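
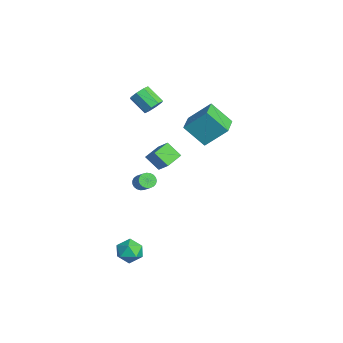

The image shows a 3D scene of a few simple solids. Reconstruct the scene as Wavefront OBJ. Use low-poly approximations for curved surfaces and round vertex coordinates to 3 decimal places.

v -2.675 -0.849 3.539
v -2.154 -1.127 3.855
v -2.984 -1.769 4.658
v -3.505 -1.491 4.341
v -2.296 -0.681 4.065
v -3.126 -1.323 4.867
v -2.66 -0.334 3.967
v -3.489 -0.975 4.769
v -3.033 -0.288 3.618
v -3.862 -0.93 4.42
v -3.196 -0.571 3.222
v -4.026 -1.213 4.025
v -3.054 -1.017 3.013
v -3.884 -1.659 3.815
v -2.691 -1.365 3.111
v -3.52 -2.006 3.913
v -2.318 -1.41 3.46
v -3.147 -2.052 4.262
v 2.966 -3.167 -3.707
v 3.734 -3.15 -4.075
v 3.206 -4.45 -3.265
v 3.974 -4.433 -3.633
v 3.817 -3.946 -2.953
v 3.669 -3.153 -3.226
v 3.271 -4.447 -4.114
v 3.123 -3.654 -4.387
v 3.922 -3.941 -4.327
v 4.26 -3.631 -3.609
v 2.68 -3.969 -3.731
v 3.018 -3.659 -3.013
v 2.179 -2.807 0.812
v 2.423 -2.536 0.456
v 3.186 -2.362 1.111
v 2.941 -2.633 1.468
v 2.307 -2.387 0.553
v 3.069 -2.214 1.208
v 2.168 -2.311 0.694
v 2.93 -2.137 1.349
v 2.031 -2.32 0.856
v 2.794 -2.147 1.511
v 1.92 -2.414 1.01
v 2.682 -2.241 1.665
v 1.853 -2.576 1.13
v 2.616 -2.402 1.785
v 1.843 -2.777 1.195
v 2.605 -2.604 1.85
v 1.891 -2.984 1.194
v 2.653 -2.811 1.849
v 1.988 -3.16 1.127
v 2.751 -2.987 1.782
v 2.119 -3.275 1.006
v 2.881 -3.101 1.661
v 2.26 -3.309 0.851
v 3.022 -3.135 1.506
v 2.387 -3.256 0.689
v 3.149 -3.083 1.345
v 2.478 -3.125 0.549
v 3.24 -2.952 1.204
v 2.517 -2.94 0.454
v 3.279 -2.766 1.11
v 2.498 -2.731 0.422
v 3.26 -2.558 1.077
v -4.143 1.539 1.341
v -3.722 2.784 2.615
v -3.477 2.605 0.08
v -3.057 3.849 1.354
v -2.723 0.871 1.526
v -2.303 2.115 2.8
v -2.058 1.936 0.265
v -1.637 3.181 1.539
v -2.863 -1.327 -0.657
v -1.997 -1 0.183
v -3.498 -0.401 -0.363
v -2.632 -0.075 0.478
v -2.308 -0.685 -1.478
v -1.442 -0.359 -0.637
v -2.943 0.24 -1.183
v -2.077 0.567 -0.343
f 2 1 5
f 2 5 3
f 3 5 6
f 3 6 4
f 5 1 7
f 5 7 6
f 6 7 8
f 6 8 4
f 7 1 9
f 7 9 8
f 8 9 10
f 8 10 4
f 9 1 11
f 9 11 10
f 10 11 12
f 10 12 4
f 11 1 13
f 11 13 12
f 12 13 14
f 12 14 4
f 13 1 15
f 13 15 14
f 14 15 16
f 14 16 4
f 15 1 17
f 15 17 16
f 16 17 18
f 16 18 4
f 17 1 2
f 17 2 18
f 18 2 3
f 18 3 4
f 19 30 24
f 19 24 20
f 19 20 26
f 19 26 29
f 19 29 30
f 20 24 28
f 24 30 23
f 30 29 21
f 29 26 25
f 26 20 27
f 22 28 23
f 22 23 21
f 22 21 25
f 22 25 27
f 22 27 28
f 23 28 24
f 21 23 30
f 25 21 29
f 27 25 26
f 28 27 20
f 32 31 35
f 32 35 33
f 33 35 36
f 33 36 34
f 35 31 37
f 35 37 36
f 36 37 38
f 36 38 34
f 37 31 39
f 37 39 38
f 38 39 40
f 38 40 34
f 39 31 41
f 39 41 40
f 40 41 42
f 40 42 34
f 41 31 43
f 41 43 42
f 42 43 44
f 42 44 34
f 43 31 45
f 43 45 44
f 44 45 46
f 44 46 34
f 45 31 47
f 45 47 46
f 46 47 48
f 46 48 34
f 47 31 49
f 47 49 48
f 48 49 50
f 48 50 34
f 49 31 51
f 49 51 50
f 50 51 52
f 50 52 34
f 51 31 53
f 51 53 52
f 52 53 54
f 52 54 34
f 53 31 55
f 53 55 54
f 54 55 56
f 54 56 34
f 55 31 57
f 55 57 56
f 56 57 58
f 56 58 34
f 57 31 59
f 57 59 58
f 58 59 60
f 58 60 34
f 59 31 61
f 59 61 60
f 60 61 62
f 60 62 34
f 61 31 32
f 61 32 62
f 62 32 33
f 62 33 34
f 64 66 63
f 67 64 63
f 63 66 65
f 65 67 63
f 64 70 66
f 68 64 67
f 68 70 64
f 66 70 65
f 69 67 65
f 65 70 69
f 69 68 67
f 70 68 69
f 72 74 71
f 75 72 71
f 71 74 73
f 73 75 71
f 72 78 74
f 76 72 75
f 76 78 72
f 74 78 73
f 77 75 73
f 73 78 77
f 77 76 75
f 78 76 77



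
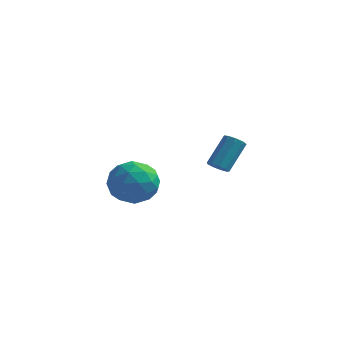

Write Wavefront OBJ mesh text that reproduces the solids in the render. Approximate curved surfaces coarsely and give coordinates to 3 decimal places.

v 1.628 -2.596 2.335
v 2.376 -2.909 3.288
v 0.984 -4.511 2.212
v 1.732 -4.824 3.165
v 0.737 -4.094 3.366
v 1.135 -2.91 3.442
v 2.225 -4.51 2.058
v 2.623 -3.326 2.134
v 2.746 -4.092 3.116
v 1.826 -3.835 3.924
v 1.534 -3.585 1.576
v 0.614 -3.328 2.384
v 2.059 -2.584 2.822
v 1.301 -4.836 2.678
v 0.716 -4.406 2.796
v 1.156 -4.59 3.356
v 1.329 -2.585 2.913
v 1.769 -2.769 3.473
v 0.805 -3.465 3.518
v 1.591 -4.651 2.027
v 2.031 -4.835 2.587
v 2.204 -2.83 2.144
v 2.644 -3.014 2.704
v 2.555 -3.955 1.982
v 2.716 -3.464 3.281
v 2.337 -4.589 3.209
v 2.627 -4.405 2.559
v 2.861 -3.709 2.604
v 2.175 -3.312 3.756
v 1.796 -4.438 3.684
v 1.211 -4.009 3.802
v 1.445 -3.313 3.847
v 2.392 -4.008 3.656
v 1.564 -2.982 1.816
v 1.185 -4.108 1.744
v 1.915 -4.107 1.653
v 2.149 -3.411 1.698
v 1.023 -2.831 2.291
v 0.644 -3.956 2.219
v 0.499 -3.711 2.896
v 0.733 -3.015 2.941
v 0.968 -3.412 1.844
v 3.748 1.074 2.029
v 4.261 0.814 2.105
v 4.645 1.966 3.448
v 4.132 2.226 3.371
v 4.296 1.11 1.842
v 4.68 2.261 3.185
v 4.075 1.388 1.666
v 4.459 2.539 3.009
v 3.701 1.52 1.66
v 4.084 2.671 3.003
v 3.349 1.443 1.826
v 3.732 2.594 3.169
v 3.184 1.194 2.087
v 3.567 2.345 3.43
v 3.283 0.889 2.321
v 3.666 2.04 3.664
v 3.6 0.67 2.417
v 3.983 1.822 3.76
v 3.986 0.641 2.332
v 4.369 1.792 3.675
f 1 38 17
f 38 12 41
f 17 41 6
f 38 41 17
f 1 17 13
f 17 6 18
f 13 18 2
f 17 18 13
f 1 13 22
f 13 2 23
f 22 23 8
f 13 23 22
f 1 22 34
f 22 8 37
f 34 37 11
f 22 37 34
f 1 34 38
f 34 11 42
f 38 42 12
f 34 42 38
f 2 18 29
f 18 6 32
f 29 32 10
f 18 32 29
f 6 41 19
f 41 12 40
f 19 40 5
f 41 40 19
f 12 42 39
f 42 11 35
f 39 35 3
f 42 35 39
f 11 37 36
f 37 8 24
f 36 24 7
f 37 24 36
f 8 23 28
f 23 2 25
f 28 25 9
f 23 25 28
f 4 30 16
f 30 10 31
f 16 31 5
f 30 31 16
f 4 16 14
f 16 5 15
f 14 15 3
f 16 15 14
f 4 14 21
f 14 3 20
f 21 20 7
f 14 20 21
f 4 21 26
f 21 7 27
f 26 27 9
f 21 27 26
f 4 26 30
f 26 9 33
f 30 33 10
f 26 33 30
f 5 31 19
f 31 10 32
f 19 32 6
f 31 32 19
f 3 15 39
f 15 5 40
f 39 40 12
f 15 40 39
f 7 20 36
f 20 3 35
f 36 35 11
f 20 35 36
f 9 27 28
f 27 7 24
f 28 24 8
f 27 24 28
f 10 33 29
f 33 9 25
f 29 25 2
f 33 25 29
f 44 43 47
f 44 47 45
f 45 47 48
f 45 48 46
f 47 43 49
f 47 49 48
f 48 49 50
f 48 50 46
f 49 43 51
f 49 51 50
f 50 51 52
f 50 52 46
f 51 43 53
f 51 53 52
f 52 53 54
f 52 54 46
f 53 43 55
f 53 55 54
f 54 55 56
f 54 56 46
f 55 43 57
f 55 57 56
f 56 57 58
f 56 58 46
f 57 43 59
f 57 59 58
f 58 59 60
f 58 60 46
f 59 43 61
f 59 61 60
f 60 61 62
f 60 62 46
f 61 43 44
f 61 44 62
f 62 44 45
f 62 45 46



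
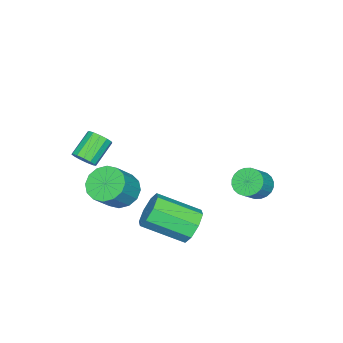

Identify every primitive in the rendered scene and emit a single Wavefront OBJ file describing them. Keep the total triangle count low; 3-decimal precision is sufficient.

v 0.731 2.007 -1.341
v 1.179 2.504 -0.754
v 1.897 0.771 0.167
v 1.449 0.273 -0.419
v 0.549 2.356 -0.542
v 1.267 0.622 0.379
v 0.026 2.003 -0.798
v 0.744 0.27 0.123
v -0.085 1.652 -1.371
v 0.633 -0.081 -0.45
v 0.283 1.509 -1.927
v 1.001 -0.224 -1.006
v 0.913 1.658 -2.139
v 1.631 -0.076 -1.218
v 1.436 2.01 -1.883
v 2.154 0.277 -0.962
v 1.547 2.361 -1.31
v 2.265 0.628 -0.389
v 0.281 -1.743 -0.831
v 0.944 -1.927 -1.456
v 1.983 -2.06 -0.314
v 1.319 -1.877 0.311
v 0.95 -1.448 -1.406
v 1.989 -1.582 -0.263
v 0.776 -1.049 -1.201
v 1.815 -1.182 -0.058
v 0.47 -0.835 -0.897
v 1.509 -0.969 0.245
v 0.112 -0.865 -0.576
v 1.151 -0.998 0.567
v -0.2 -1.13 -0.323
v 0.839 -1.264 0.82
v -0.383 -1.56 -0.206
v 0.656 -1.693 0.936
v -0.389 -2.038 -0.257
v 0.65 -2.172 0.886
v -0.215 -2.438 -0.462
v 0.824 -2.571 0.681
v 0.091 -2.651 -0.765
v 1.13 -2.785 0.377
v 0.449 -2.622 -1.087
v 1.488 -2.755 0.056
v 0.761 -2.356 -1.34
v 1.8 -2.49 -0.197
v 1.995 -2.468 2.094
v 2.331 -2.568 2.569
v 1.261 -2.412 3.36
v 0.925 -2.312 2.886
v 2.34 -2.24 2.515
v 1.27 -2.084 3.307
v 2.239 -1.984 2.328
v 1.169 -1.828 3.12
v 2.06 -1.882 2.067
v 0.99 -1.726 2.858
v 1.861 -1.966 1.814
v 0.791 -1.81 2.606
v 1.705 -2.21 1.651
v 0.635 -2.053 2.442
v 1.64 -2.535 1.628
v 0.57 -2.379 2.419
v 1.688 -2.839 1.753
v 0.618 -2.683 2.544
v 1.834 -3.025 1.987
v 0.764 -2.869 2.778
v 2.031 -3.035 2.254
v 0.961 -2.879 3.046
v 2.216 -2.864 2.471
v 1.146 -2.708 3.263
v -4.267 2.509 -2.043
v -3.784 2.321 -2.584
v -2.889 2.243 -1.759
v -3.373 2.431 -1.217
v -3.759 2.612 -2.584
v -2.864 2.535 -1.759
v -3.811 2.888 -2.502
v -2.916 2.81 -1.676
v -3.933 3.106 -2.349
v -3.038 3.028 -1.523
v -4.106 3.233 -2.15
v -3.211 3.156 -1.324
v -4.303 3.25 -1.935
v -3.408 3.172 -1.109
v -4.495 3.154 -1.736
v -3.6 3.076 -0.91
v -4.652 2.96 -1.583
v -3.757 2.882 -0.758
v -4.751 2.697 -1.501
v -3.856 2.619 -0.676
v -4.776 2.405 -1.501
v -3.881 2.328 -0.676
v -4.724 2.13 -1.584
v -3.829 2.052 -0.758
v -4.602 1.912 -1.737
v -3.707 1.834 -0.911
v -4.429 1.784 -1.936
v -3.534 1.707 -1.11
v -4.232 1.768 -2.151
v -3.337 1.69 -1.325
v -4.04 1.864 -2.35
v -3.145 1.786 -1.524
v -3.883 2.058 -2.502
v -2.988 1.98 -1.677
f 2 1 5
f 2 5 3
f 3 5 6
f 3 6 4
f 5 1 7
f 5 7 6
f 6 7 8
f 6 8 4
f 7 1 9
f 7 9 8
f 8 9 10
f 8 10 4
f 9 1 11
f 9 11 10
f 10 11 12
f 10 12 4
f 11 1 13
f 11 13 12
f 12 13 14
f 12 14 4
f 13 1 15
f 13 15 14
f 14 15 16
f 14 16 4
f 15 1 17
f 15 17 16
f 16 17 18
f 16 18 4
f 17 1 2
f 17 2 18
f 18 2 3
f 18 3 4
f 20 19 23
f 20 23 21
f 21 23 24
f 21 24 22
f 23 19 25
f 23 25 24
f 24 25 26
f 24 26 22
f 25 19 27
f 25 27 26
f 26 27 28
f 26 28 22
f 27 19 29
f 27 29 28
f 28 29 30
f 28 30 22
f 29 19 31
f 29 31 30
f 30 31 32
f 30 32 22
f 31 19 33
f 31 33 32
f 32 33 34
f 32 34 22
f 33 19 35
f 33 35 34
f 34 35 36
f 34 36 22
f 35 19 37
f 35 37 36
f 36 37 38
f 36 38 22
f 37 19 39
f 37 39 38
f 38 39 40
f 38 40 22
f 39 19 41
f 39 41 40
f 40 41 42
f 40 42 22
f 41 19 43
f 41 43 42
f 42 43 44
f 42 44 22
f 43 19 20
f 43 20 44
f 44 20 21
f 44 21 22
f 46 45 49
f 46 49 47
f 47 49 50
f 47 50 48
f 49 45 51
f 49 51 50
f 50 51 52
f 50 52 48
f 51 45 53
f 51 53 52
f 52 53 54
f 52 54 48
f 53 45 55
f 53 55 54
f 54 55 56
f 54 56 48
f 55 45 57
f 55 57 56
f 56 57 58
f 56 58 48
f 57 45 59
f 57 59 58
f 58 59 60
f 58 60 48
f 59 45 61
f 59 61 60
f 60 61 62
f 60 62 48
f 61 45 63
f 61 63 62
f 62 63 64
f 62 64 48
f 63 45 65
f 63 65 64
f 64 65 66
f 64 66 48
f 65 45 67
f 65 67 66
f 66 67 68
f 66 68 48
f 67 45 46
f 67 46 68
f 68 46 47
f 68 47 48
f 70 69 73
f 70 73 71
f 71 73 74
f 71 74 72
f 73 69 75
f 73 75 74
f 74 75 76
f 74 76 72
f 75 69 77
f 75 77 76
f 76 77 78
f 76 78 72
f 77 69 79
f 77 79 78
f 78 79 80
f 78 80 72
f 79 69 81
f 79 81 80
f 80 81 82
f 80 82 72
f 81 69 83
f 81 83 82
f 82 83 84
f 82 84 72
f 83 69 85
f 83 85 84
f 84 85 86
f 84 86 72
f 85 69 87
f 85 87 86
f 86 87 88
f 86 88 72
f 87 69 89
f 87 89 88
f 88 89 90
f 88 90 72
f 89 69 91
f 89 91 90
f 90 91 92
f 90 92 72
f 91 69 93
f 91 93 92
f 92 93 94
f 92 94 72
f 93 69 95
f 93 95 94
f 94 95 96
f 94 96 72
f 95 69 97
f 95 97 96
f 96 97 98
f 96 98 72
f 97 69 99
f 97 99 98
f 98 99 100
f 98 100 72
f 99 69 101
f 99 101 100
f 100 101 102
f 100 102 72
f 101 69 70
f 101 70 102
f 102 70 71
f 102 71 72



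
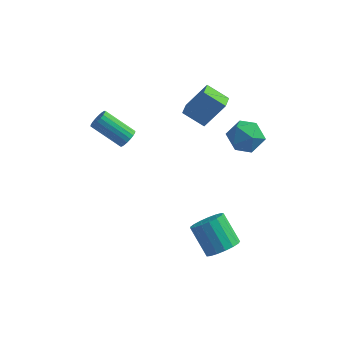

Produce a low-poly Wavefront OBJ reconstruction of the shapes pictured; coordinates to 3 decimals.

v -2.164 -1.79 2.408
v -1.826 -1.908 2.914
v -3.519 -1.667 4.099
v -3.856 -1.55 3.592
v -1.805 -1.634 2.889
v -3.498 -1.393 4.073
v -1.855 -1.391 2.768
v -3.548 -1.15 3.952
v -1.966 -1.227 2.576
v -3.659 -0.987 3.76
v -2.116 -1.175 2.35
v -3.809 -0.934 3.535
v -2.276 -1.244 2.136
v -3.969 -1.004 3.321
v -2.413 -1.422 1.976
v -4.106 -1.182 3.161
v -2.501 -1.673 1.901
v -4.194 -1.432 3.086
v -2.522 -1.947 1.927
v -4.215 -1.706 3.111
v -2.472 -2.19 2.048
v -4.165 -1.949 3.232
v -2.361 -2.353 2.24
v -4.054 -2.113 3.424
v -2.211 -2.406 2.465
v -3.904 -2.165 3.65
v -2.051 -2.336 2.679
v -3.744 -2.096 3.864
v -1.914 -2.158 2.839
v -3.607 -1.918 4.024
v 1.359 1.186 1.366
v 0.096 1.347 2.141
v 1.35 2.123 1.157
v 0.087 2.284 1.932
v 2.453 1.576 3.068
v 1.19 1.737 3.843
v 2.444 2.513 2.859
v 1.181 2.674 3.634
v 3.583 -4.085 -3.849
v 4.399 -3.6 -3.503
v 3.293 -2.69 -2.166
v 2.477 -3.175 -2.511
v 4.227 -3.306 -3.846
v 3.12 -2.396 -2.509
v 3.907 -3.191 -4.19
v 2.8 -2.281 -2.852
v 3.512 -3.28 -4.455
v 2.406 -2.37 -3.117
v 3.135 -3.554 -4.581
v 2.028 -2.644 -3.244
v 2.859 -3.949 -4.54
v 1.753 -3.039 -3.202
v 2.75 -4.376 -4.34
v 1.644 -3.466 -3.003
v 2.832 -4.736 -4.028
v 1.725 -3.826 -2.69
v 3.086 -4.946 -3.675
v 1.979 -4.036 -2.337
v 3.453 -4.96 -3.361
v 2.347 -4.05 -2.024
v 3.851 -4.773 -3.159
v 2.744 -3.863 -1.822
v 4.187 -4.428 -3.116
v 3.081 -3.518 -1.778
v 4.385 -4.005 -3.24
v 3.278 -3.095 -1.902
v 3.253 1.56 1.943
v 4.243 1.138 2.366
v 3.277 0.262 0.594
v 4.267 -0.16 1.017
v 3.284 -0.283 1.614
v 3.269 0.519 2.448
v 4.251 0.881 0.512
v 4.236 1.683 1.346
v 4.86 0.718 1.482
v 4.262 -0.001 2.163
v 3.258 1.401 0.797
v 2.66 0.682 1.478
f 2 1 5
f 2 5 3
f 3 5 6
f 3 6 4
f 5 1 7
f 5 7 6
f 6 7 8
f 6 8 4
f 7 1 9
f 7 9 8
f 8 9 10
f 8 10 4
f 9 1 11
f 9 11 10
f 10 11 12
f 10 12 4
f 11 1 13
f 11 13 12
f 12 13 14
f 12 14 4
f 13 1 15
f 13 15 14
f 14 15 16
f 14 16 4
f 15 1 17
f 15 17 16
f 16 17 18
f 16 18 4
f 17 1 19
f 17 19 18
f 18 19 20
f 18 20 4
f 19 1 21
f 19 21 20
f 20 21 22
f 20 22 4
f 21 1 23
f 21 23 22
f 22 23 24
f 22 24 4
f 23 1 25
f 23 25 24
f 24 25 26
f 24 26 4
f 25 1 27
f 25 27 26
f 26 27 28
f 26 28 4
f 27 1 29
f 27 29 28
f 28 29 30
f 28 30 4
f 29 1 2
f 29 2 30
f 30 2 3
f 30 3 4
f 32 34 31
f 35 32 31
f 31 34 33
f 33 35 31
f 32 38 34
f 36 32 35
f 36 38 32
f 34 38 33
f 37 35 33
f 33 38 37
f 37 36 35
f 38 36 37
f 40 39 43
f 40 43 41
f 41 43 44
f 41 44 42
f 43 39 45
f 43 45 44
f 44 45 46
f 44 46 42
f 45 39 47
f 45 47 46
f 46 47 48
f 46 48 42
f 47 39 49
f 47 49 48
f 48 49 50
f 48 50 42
f 49 39 51
f 49 51 50
f 50 51 52
f 50 52 42
f 51 39 53
f 51 53 52
f 52 53 54
f 52 54 42
f 53 39 55
f 53 55 54
f 54 55 56
f 54 56 42
f 55 39 57
f 55 57 56
f 56 57 58
f 56 58 42
f 57 39 59
f 57 59 58
f 58 59 60
f 58 60 42
f 59 39 61
f 59 61 60
f 60 61 62
f 60 62 42
f 61 39 63
f 61 63 62
f 62 63 64
f 62 64 42
f 63 39 65
f 63 65 64
f 64 65 66
f 64 66 42
f 65 39 40
f 65 40 66
f 66 40 41
f 66 41 42
f 67 78 72
f 67 72 68
f 67 68 74
f 67 74 77
f 67 77 78
f 68 72 76
f 72 78 71
f 78 77 69
f 77 74 73
f 74 68 75
f 70 76 71
f 70 71 69
f 70 69 73
f 70 73 75
f 70 75 76
f 71 76 72
f 69 71 78
f 73 69 77
f 75 73 74
f 76 75 68



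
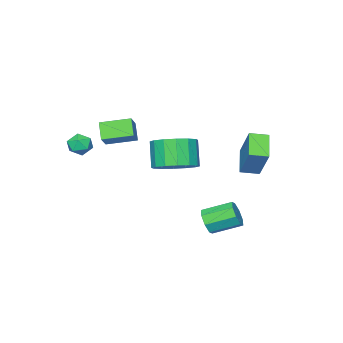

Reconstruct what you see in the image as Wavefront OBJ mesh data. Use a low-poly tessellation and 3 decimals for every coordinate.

v 1.808 -1.961 2.508
v 1.413 -2.503 3.25
v 0.876 -0.9 2.788
v 0.48 -1.442 3.529
v 2.46 -1.558 3.151
v 2.064 -2.1 3.892
v 1.527 -0.497 3.43
v 1.132 -1.039 4.172
v -1.65 0.903 -2.636
v -1.227 0.97 -2.057
v -2.147 2.005 -1.505
v -2.57 1.937 -2.084
v -1.085 1.314 -2.463
v -2.004 2.348 -1.912
v -1.273 1.417 -2.971
v -2.193 2.451 -2.419
v -1.683 1.219 -3.282
v -2.602 2.253 -2.731
v -2.073 0.835 -3.215
v -2.993 1.87 -2.663
v -2.216 0.492 -2.808
v -3.135 1.526 -2.257
v -2.027 0.389 -2.301
v -2.947 1.423 -1.749
v -1.618 0.587 -1.989
v -2.537 1.621 -1.438
v 1.241 1.751 2.147
v 2.037 1.082 2.152
v 1.555 0.519 3.399
v 0.759 1.189 3.393
v 2.217 1.515 2.417
v 1.735 0.952 3.663
v 2.135 2.011 2.609
v 1.654 1.448 3.856
v 1.814 2.438 2.678
v 1.333 1.875 3.924
v 1.339 2.68 2.604
v 0.858 2.117 3.851
v 0.838 2.674 2.408
v 0.357 2.111 3.654
v 0.445 2.421 2.141
v -0.037 1.858 3.388
v 0.265 1.988 1.877
v -0.217 1.425 3.123
v 0.346 1.492 1.684
v -0.135 0.929 2.931
v 0.667 1.065 1.616
v 0.186 0.502 2.862
v 1.142 0.823 1.689
v 0.661 0.26 2.936
v 1.643 0.829 1.886
v 1.162 0.266 3.132
v 1.959 -2.973 1.937
v 2.189 -3.338 2.44
v 1.491 -3.842 1.52
v 1.721 -4.207 2.023
v 1.251 -3.754 2.132
v 1.54 -3.216 2.389
v 2.14 -3.964 1.571
v 2.429 -3.426 1.828
v 2.301 -3.95 2.213
v 1.752 -3.82 2.56
v 1.928 -3.36 1.4
v 1.379 -3.23 1.747
v -4.4 0.391 0.774
v -3.792 1.468 2.446
v -5.077 0.998 0.629
v -4.468 2.075 2.301
v -3.532 1.165 -0.041
v -2.923 2.242 1.631
v -4.208 1.772 -0.186
v -3.6 2.849 1.486
f 2 4 1
f 5 2 1
f 1 4 3
f 3 5 1
f 2 8 4
f 6 2 5
f 6 8 2
f 4 8 3
f 7 5 3
f 3 8 7
f 7 6 5
f 8 6 7
f 10 9 13
f 10 13 11
f 11 13 14
f 11 14 12
f 13 9 15
f 13 15 14
f 14 15 16
f 14 16 12
f 15 9 17
f 15 17 16
f 16 17 18
f 16 18 12
f 17 9 19
f 17 19 18
f 18 19 20
f 18 20 12
f 19 9 21
f 19 21 20
f 20 21 22
f 20 22 12
f 21 9 23
f 21 23 22
f 22 23 24
f 22 24 12
f 23 9 25
f 23 25 24
f 24 25 26
f 24 26 12
f 25 9 10
f 25 10 26
f 26 10 11
f 26 11 12
f 28 27 31
f 28 31 29
f 29 31 32
f 29 32 30
f 31 27 33
f 31 33 32
f 32 33 34
f 32 34 30
f 33 27 35
f 33 35 34
f 34 35 36
f 34 36 30
f 35 27 37
f 35 37 36
f 36 37 38
f 36 38 30
f 37 27 39
f 37 39 38
f 38 39 40
f 38 40 30
f 39 27 41
f 39 41 40
f 40 41 42
f 40 42 30
f 41 27 43
f 41 43 42
f 42 43 44
f 42 44 30
f 43 27 45
f 43 45 44
f 44 45 46
f 44 46 30
f 45 27 47
f 45 47 46
f 46 47 48
f 46 48 30
f 47 27 49
f 47 49 48
f 48 49 50
f 48 50 30
f 49 27 51
f 49 51 50
f 50 51 52
f 50 52 30
f 51 27 28
f 51 28 52
f 52 28 29
f 52 29 30
f 53 64 58
f 53 58 54
f 53 54 60
f 53 60 63
f 53 63 64
f 54 58 62
f 58 64 57
f 64 63 55
f 63 60 59
f 60 54 61
f 56 62 57
f 56 57 55
f 56 55 59
f 56 59 61
f 56 61 62
f 57 62 58
f 55 57 64
f 59 55 63
f 61 59 60
f 62 61 54
f 66 68 65
f 69 66 65
f 65 68 67
f 67 69 65
f 66 72 68
f 70 66 69
f 70 72 66
f 68 72 67
f 71 69 67
f 67 72 71
f 71 70 69
f 72 70 71



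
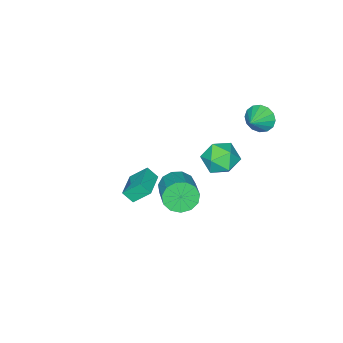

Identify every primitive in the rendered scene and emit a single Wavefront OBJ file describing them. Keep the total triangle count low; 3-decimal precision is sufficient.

v -2.359 1.786 2.732
v -1.977 1.622 2.049
v -1.321 2.054 3.248
v -2.069 2.025 2.025
v -2.24 2.364 2.192
v -2.442 2.548 2.503
v -2.622 2.528 2.875
v -2.731 2.309 3.209
v -2.741 1.95 3.415
v -2.649 1.547 3.438
v -2.479 1.208 3.272
v -2.277 1.024 2.961
v -2.097 1.044 2.589
v -1.987 1.263 2.255
v 2.547 0.94 0.392
v 3.136 0.831 -0.266
v 4.082 1.97 0.389
v 3.493 2.08 1.048
v 2.816 1.185 -0.42
v 3.762 2.325 0.235
v 2.41 1.461 -0.316
v 3.356 2.601 0.339
v 2.048 1.572 0.013
v 2.994 2.712 0.668
v 1.845 1.482 0.462
v 2.791 2.622 1.118
v 1.864 1.221 0.889
v 2.81 2.361 1.545
v 2.1 0.87 1.159
v 3.046 2.01 1.814
v 2.478 0.541 1.185
v 3.424 1.681 1.841
v 2.878 0.339 0.959
v 3.824 1.479 1.615
v 3.173 0.328 0.553
v 4.119 1.468 1.209
v 3.269 0.511 0.097
v 4.215 1.651 0.752
v -2.189 0.146 -0.159
v -1.399 0.799 0.078
v -1.341 -0.379 -1.538
v -0.551 0.274 -1.301
v -0.739 -0.565 -0.696
v -1.263 -0.241 0.156
v -1.477 0.661 -1.616
v -2.001 0.985 -0.764
v -0.959 1.117 -0.823
v -0.503 0.359 -0.254
v -2.237 0.061 -1.206
v -1.781 -0.697 -0.637
v -0.367 -3.053 -3.798
v -0.136 -3.57 -3.219
v 0.966 -2.278 -3.637
v 1.197 -2.795 -3.058
v 0.163 -3.785 -4.662
v 0.394 -4.302 -4.083
v 1.496 -3.01 -4.501
v 1.727 -3.527 -3.922
f 2 1 4
f 2 4 3
f 4 1 5
f 4 5 3
f 5 1 6
f 5 6 3
f 6 1 7
f 6 7 3
f 7 1 8
f 7 8 3
f 8 1 9
f 8 9 3
f 9 1 10
f 9 10 3
f 10 1 11
f 10 11 3
f 11 1 12
f 11 12 3
f 12 1 13
f 12 13 3
f 13 1 14
f 13 14 3
f 14 1 2
f 14 2 3
f 16 15 19
f 16 19 17
f 17 19 20
f 17 20 18
f 19 15 21
f 19 21 20
f 20 21 22
f 20 22 18
f 21 15 23
f 21 23 22
f 22 23 24
f 22 24 18
f 23 15 25
f 23 25 24
f 24 25 26
f 24 26 18
f 25 15 27
f 25 27 26
f 26 27 28
f 26 28 18
f 27 15 29
f 27 29 28
f 28 29 30
f 28 30 18
f 29 15 31
f 29 31 30
f 30 31 32
f 30 32 18
f 31 15 33
f 31 33 32
f 32 33 34
f 32 34 18
f 33 15 35
f 33 35 34
f 34 35 36
f 34 36 18
f 35 15 37
f 35 37 36
f 36 37 38
f 36 38 18
f 37 15 16
f 37 16 38
f 38 16 17
f 38 17 18
f 39 50 44
f 39 44 40
f 39 40 46
f 39 46 49
f 39 49 50
f 40 44 48
f 44 50 43
f 50 49 41
f 49 46 45
f 46 40 47
f 42 48 43
f 42 43 41
f 42 41 45
f 42 45 47
f 42 47 48
f 43 48 44
f 41 43 50
f 45 41 49
f 47 45 46
f 48 47 40
f 52 54 51
f 55 52 51
f 51 54 53
f 53 55 51
f 52 58 54
f 56 52 55
f 56 58 52
f 54 58 53
f 57 55 53
f 53 58 57
f 57 56 55
f 58 56 57



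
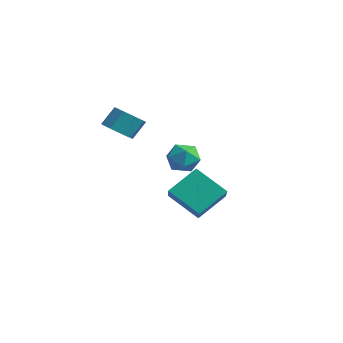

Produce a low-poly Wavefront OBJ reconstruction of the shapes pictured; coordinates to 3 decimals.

v 1.47 -0.027 1.257
v 2.028 0.583 1.671
v 1.972 -1.103 2.169
v 2.53 -0.493 2.583
v 1.614 -0.429 2.692
v 1.304 0.236 2.129
v 2.696 -0.756 1.711
v 2.386 -0.091 1.148
v 2.787 0.133 1.951
v 2.117 0.335 2.557
v 1.883 -0.855 1.283
v 1.213 -0.653 1.889
v -1.215 1.246 -2.006
v -1.024 2.772 -0.856
v 0.263 1.97 -3.211
v 0.453 3.496 -2.062
v 0.007 0.364 -1.038
v 0.197 1.89 0.111
v 1.484 1.088 -2.244
v 1.675 2.614 -1.094
v -0.705 -2.091 3.218
v -0.233 -1.526 2.753
v -0.144 -0.824 3.698
v -0.615 -1.389 4.162
v -0.811 -1.393 2.709
v -0.722 -0.691 3.654
v -1.34 -1.587 2.903
v -1.25 -0.885 3.847
v -1.571 -2.016 3.244
v -1.482 -1.314 4.188
v -1.397 -2.48 3.573
v -1.307 -1.779 4.517
v -0.899 -2.763 3.735
v -0.809 -2.061 4.68
v -0.31 -2.731 3.656
v -0.221 -2.029 4.6
v 0.094 -2.399 3.371
v 0.184 -1.697 4.316
v 0.125 -1.924 3.015
v 0.214 -1.222 3.959
f 1 12 6
f 1 6 2
f 1 2 8
f 1 8 11
f 1 11 12
f 2 6 10
f 6 12 5
f 12 11 3
f 11 8 7
f 8 2 9
f 4 10 5
f 4 5 3
f 4 3 7
f 4 7 9
f 4 9 10
f 5 10 6
f 3 5 12
f 7 3 11
f 9 7 8
f 10 9 2
f 14 16 13
f 17 14 13
f 13 16 15
f 15 17 13
f 14 20 16
f 18 14 17
f 18 20 14
f 16 20 15
f 19 17 15
f 15 20 19
f 19 18 17
f 20 18 19
f 22 21 25
f 22 25 23
f 23 25 26
f 23 26 24
f 25 21 27
f 25 27 26
f 26 27 28
f 26 28 24
f 27 21 29
f 27 29 28
f 28 29 30
f 28 30 24
f 29 21 31
f 29 31 30
f 30 31 32
f 30 32 24
f 31 21 33
f 31 33 32
f 32 33 34
f 32 34 24
f 33 21 35
f 33 35 34
f 34 35 36
f 34 36 24
f 35 21 37
f 35 37 36
f 36 37 38
f 36 38 24
f 37 21 39
f 37 39 38
f 38 39 40
f 38 40 24
f 39 21 22
f 39 22 40
f 40 22 23
f 40 23 24



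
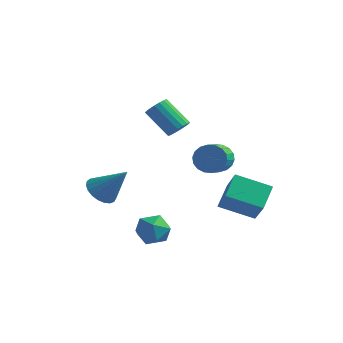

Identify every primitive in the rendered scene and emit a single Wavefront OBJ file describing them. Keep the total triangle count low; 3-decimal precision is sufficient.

v -1.02 1.004 3.185
v -0.598 0.946 3.662
v -1.878 1.118 4.813
v -2.3 1.176 4.335
v -0.603 1.227 3.615
v -1.883 1.399 4.766
v -0.69 1.464 3.483
v -1.97 1.636 4.634
v -0.842 1.61 3.292
v -2.123 1.781 4.443
v -1.03 1.635 3.079
v -2.31 1.807 4.23
v -1.216 1.536 2.887
v -2.496 1.708 4.038
v -1.363 1.331 2.754
v -2.643 1.503 3.905
v -1.442 1.062 2.707
v -2.722 1.234 3.858
v -1.437 0.781 2.754
v -2.717 0.953 3.905
v -1.35 0.544 2.886
v -2.63 0.716 4.037
v -1.197 0.399 3.077
v -2.478 0.57 4.228
v -1.01 0.373 3.29
v -2.29 0.545 4.441
v -0.824 0.472 3.482
v -2.104 0.644 4.633
v -0.677 0.677 3.615
v -1.957 0.849 4.766
v 1.248 0.343 2.138
v 1.674 0.702 2.711
v 1.919 -0.583 3.335
v 1.492 -0.943 2.762
v 1.344 0.704 2.845
v 1.589 -0.581 3.469
v 0.995 0.635 2.839
v 1.24 -0.651 3.463
v 0.696 0.507 2.694
v 0.941 -0.778 3.318
v 0.506 0.348 2.439
v 0.751 -0.938 3.062
v 0.463 0.187 2.124
v 0.708 -1.099 2.748
v 0.575 0.057 1.812
v 0.82 -1.229 2.436
v 0.821 -0.017 1.565
v 1.066 -1.302 2.189
v 1.151 -0.019 1.431
v 1.396 -1.304 2.055
v 1.5 0.051 1.437
v 1.745 -1.235 2.061
v 1.799 0.178 1.582
v 2.044 -1.107 2.206
v 1.989 0.338 1.838
v 2.234 -0.948 2.461
v 2.032 0.499 2.152
v 2.277 -0.787 2.776
v 1.92 0.629 2.464
v 2.165 -0.657 3.088
v -0.546 -1.823 -0.958
v 0.152 -2.14 -1.495
v -1.552 -2.3 -1.985
v -0.854 -2.617 -2.522
v -1.048 -3.039 -1.709
v -0.426 -2.744 -1.075
v -0.974 -1.696 -2.405
v -0.352 -1.401 -1.771
v -0.112 -2.061 -2.389
v -0.158 -2.891 -1.959
v -1.242 -1.549 -1.521
v -1.288 -2.379 -1.091
v -4.005 -1.065 -0.623
v -3.341 -1.045 -1.2
v -2.735 -0.855 0.843
v -3.43 -0.691 -1.174
v -3.618 -0.401 -1.053
v -3.873 -0.227 -0.857
v -4.151 -0.197 -0.62
v -4.403 -0.317 -0.384
v -4.587 -0.567 -0.19
v -4.67 -0.902 -0.07
v -4.638 -1.266 -0.046
v -4.496 -1.595 -0.121
v -4.27 -1.832 -0.283
v -3.997 -1.937 -0.504
v -3.726 -1.89 -0.746
v -3.503 -1.701 -0.966
v -3.367 -1.402 -1.127
v 2.067 2.798 -2.894
v 0.376 2.245 -2.228
v 1.967 4.049 -2.109
v 0.276 3.495 -1.443
v 2.824 2.045 -1.597
v 1.133 1.491 -0.931
v 2.724 3.295 -0.812
v 1.033 2.742 -0.146
f 2 1 5
f 2 5 3
f 3 5 6
f 3 6 4
f 5 1 7
f 5 7 6
f 6 7 8
f 6 8 4
f 7 1 9
f 7 9 8
f 8 9 10
f 8 10 4
f 9 1 11
f 9 11 10
f 10 11 12
f 10 12 4
f 11 1 13
f 11 13 12
f 12 13 14
f 12 14 4
f 13 1 15
f 13 15 14
f 14 15 16
f 14 16 4
f 15 1 17
f 15 17 16
f 16 17 18
f 16 18 4
f 17 1 19
f 17 19 18
f 18 19 20
f 18 20 4
f 19 1 21
f 19 21 20
f 20 21 22
f 20 22 4
f 21 1 23
f 21 23 22
f 22 23 24
f 22 24 4
f 23 1 25
f 23 25 24
f 24 25 26
f 24 26 4
f 25 1 27
f 25 27 26
f 26 27 28
f 26 28 4
f 27 1 29
f 27 29 28
f 28 29 30
f 28 30 4
f 29 1 2
f 29 2 30
f 30 2 3
f 30 3 4
f 32 31 35
f 32 35 33
f 33 35 36
f 33 36 34
f 35 31 37
f 35 37 36
f 36 37 38
f 36 38 34
f 37 31 39
f 37 39 38
f 38 39 40
f 38 40 34
f 39 31 41
f 39 41 40
f 40 41 42
f 40 42 34
f 41 31 43
f 41 43 42
f 42 43 44
f 42 44 34
f 43 31 45
f 43 45 44
f 44 45 46
f 44 46 34
f 45 31 47
f 45 47 46
f 46 47 48
f 46 48 34
f 47 31 49
f 47 49 48
f 48 49 50
f 48 50 34
f 49 31 51
f 49 51 50
f 50 51 52
f 50 52 34
f 51 31 53
f 51 53 52
f 52 53 54
f 52 54 34
f 53 31 55
f 53 55 54
f 54 55 56
f 54 56 34
f 55 31 57
f 55 57 56
f 56 57 58
f 56 58 34
f 57 31 59
f 57 59 58
f 58 59 60
f 58 60 34
f 59 31 32
f 59 32 60
f 60 32 33
f 60 33 34
f 61 72 66
f 61 66 62
f 61 62 68
f 61 68 71
f 61 71 72
f 62 66 70
f 66 72 65
f 72 71 63
f 71 68 67
f 68 62 69
f 64 70 65
f 64 65 63
f 64 63 67
f 64 67 69
f 64 69 70
f 65 70 66
f 63 65 72
f 67 63 71
f 69 67 68
f 70 69 62
f 74 73 76
f 74 76 75
f 76 73 77
f 76 77 75
f 77 73 78
f 77 78 75
f 78 73 79
f 78 79 75
f 79 73 80
f 79 80 75
f 80 73 81
f 80 81 75
f 81 73 82
f 81 82 75
f 82 73 83
f 82 83 75
f 83 73 84
f 83 84 75
f 84 73 85
f 84 85 75
f 85 73 86
f 85 86 75
f 86 73 87
f 86 87 75
f 87 73 88
f 87 88 75
f 88 73 89
f 88 89 75
f 89 73 74
f 89 74 75
f 91 93 90
f 94 91 90
f 90 93 92
f 92 94 90
f 91 97 93
f 95 91 94
f 95 97 91
f 93 97 92
f 96 94 92
f 92 97 96
f 96 95 94
f 97 95 96



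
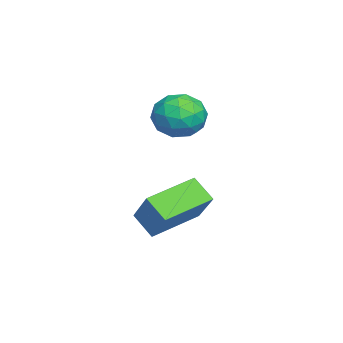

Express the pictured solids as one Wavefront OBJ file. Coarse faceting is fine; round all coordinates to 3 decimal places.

v -2.706 2.023 -1.05
v -1.545 2.63 0.326
v -2.198 2.715 -1.784
v -1.037 3.322 -0.408
v -1.403 0.578 -1.512
v -0.242 1.185 -0.136
v -0.895 1.27 -2.246
v 0.266 1.877 -0.87
v -3.162 2.761 2.886
v -2.427 2.053 2.682
v -4.333 1.727 2.258
v -3.598 1.019 2.054
v -3.854 1.234 3.04
v -3.13 1.873 3.428
v -3.63 1.907 1.512
v -2.906 2.546 1.9
v -2.716 1.525 1.832
v -2.855 1.109 2.776
v -3.905 2.671 2.164
v -4.044 2.255 3.108
v -2.691 2.498 2.839
v -4.069 1.282 2.101
v -4.219 1.408 2.681
v -3.787 0.992 2.56
v -3.105 2.392 3.278
v -2.673 1.976 3.157
v -3.512 1.494 3.368
v -4.087 1.804 1.783
v -3.655 1.388 1.662
v -2.973 2.788 2.38
v -2.541 2.372 2.259
v -3.248 2.286 1.572
v -2.43 1.771 2.22
v -3.118 1.163 1.851
v -3.137 1.686 1.532
v -2.711 2.061 1.76
v -2.511 1.527 2.774
v -3.2 0.919 2.405
v -3.35 1.045 2.985
v -2.924 1.421 3.213
v -2.681 1.216 2.275
v -3.56 2.861 2.535
v -4.249 2.253 2.166
v -3.836 2.359 1.727
v -3.41 2.735 1.955
v -3.642 2.617 3.089
v -4.33 2.009 2.72
v -4.049 1.719 3.18
v -3.623 2.094 3.408
v -4.079 2.564 2.665
f 2 4 1
f 5 2 1
f 1 4 3
f 3 5 1
f 2 8 4
f 6 2 5
f 6 8 2
f 4 8 3
f 7 5 3
f 3 8 7
f 7 6 5
f 8 6 7
f 9 46 25
f 46 20 49
f 25 49 14
f 46 49 25
f 9 25 21
f 25 14 26
f 21 26 10
f 25 26 21
f 9 21 30
f 21 10 31
f 30 31 16
f 21 31 30
f 9 30 42
f 30 16 45
f 42 45 19
f 30 45 42
f 9 42 46
f 42 19 50
f 46 50 20
f 42 50 46
f 10 26 37
f 26 14 40
f 37 40 18
f 26 40 37
f 14 49 27
f 49 20 48
f 27 48 13
f 49 48 27
f 20 50 47
f 50 19 43
f 47 43 11
f 50 43 47
f 19 45 44
f 45 16 32
f 44 32 15
f 45 32 44
f 16 31 36
f 31 10 33
f 36 33 17
f 31 33 36
f 12 38 24
f 38 18 39
f 24 39 13
f 38 39 24
f 12 24 22
f 24 13 23
f 22 23 11
f 24 23 22
f 12 22 29
f 22 11 28
f 29 28 15
f 22 28 29
f 12 29 34
f 29 15 35
f 34 35 17
f 29 35 34
f 12 34 38
f 34 17 41
f 38 41 18
f 34 41 38
f 13 39 27
f 39 18 40
f 27 40 14
f 39 40 27
f 11 23 47
f 23 13 48
f 47 48 20
f 23 48 47
f 15 28 44
f 28 11 43
f 44 43 19
f 28 43 44
f 17 35 36
f 35 15 32
f 36 32 16
f 35 32 36
f 18 41 37
f 41 17 33
f 37 33 10
f 41 33 37



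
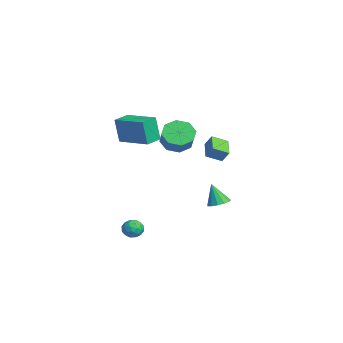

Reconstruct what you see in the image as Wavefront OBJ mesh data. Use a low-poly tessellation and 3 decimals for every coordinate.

v -0.516 -0.157 1.554
v -0.004 0.504 1.102
v 0.947 0.377 1.994
v 0.436 -0.283 2.446
v -0.441 0.789 1.609
v 0.51 0.662 2.5
v -0.922 0.52 2.084
v 0.03 0.393 2.975
v -1.164 -0.146 2.248
v -0.213 -0.272 3.14
v -1.027 -0.817 2.006
v -0.076 -0.944 2.898
v -0.59 -1.102 1.5
v 0.361 -1.229 2.391
v -0.11 -0.833 1.025
v 0.842 -0.96 1.916
v 0.133 -0.168 0.86
v 1.084 -0.294 1.752
v 0.004 2.247 -0.072
v -0.037 1.325 0.361
v -1.155 2.509 0.375
v -1.197 1.586 0.808
v 0.337 2.554 0.612
v 0.295 1.631 1.045
v -0.823 2.815 1.059
v -0.864 1.893 1.492
v 1.949 -3.166 -3.55
v 2.361 -3.073 -4.033
v 2.719 -3.547 -2.967
v 3.131 -3.454 -3.45
v 2.879 -2.951 -3.142
v 2.403 -2.716 -3.502
v 2.677 -3.904 -3.498
v 2.201 -3.669 -3.858
v 2.811 -3.529 -4.001
v 2.936 -2.94 -3.781
v 2.144 -3.68 -3.219
v 2.269 -3.091 -2.999
v 2.088 -3.086 -3.843
v 2.992 -3.534 -3.157
v 2.844 -3.238 -2.976
v 3.086 -3.183 -3.26
v 2.112 -2.876 -3.531
v 2.354 -2.821 -3.815
v 2.659 -2.749 -3.291
v 2.726 -3.799 -3.185
v 2.968 -3.744 -3.469
v 1.994 -3.437 -3.74
v 2.236 -3.382 -4.024
v 2.421 -3.871 -3.709
v 2.594 -3.3 -4.108
v 3.046 -3.523 -3.765
v 2.78 -3.788 -3.793
v 2.5 -3.65 -4.005
v 2.668 -2.953 -3.978
v 3.12 -3.177 -3.635
v 2.972 -2.881 -3.454
v 2.692 -2.743 -3.666
v 2.932 -3.222 -3.959
v 1.96 -3.443 -3.365
v 2.412 -3.667 -3.022
v 2.388 -3.877 -3.334
v 2.108 -3.739 -3.546
v 2.034 -3.097 -3.235
v 2.486 -3.32 -2.892
v 2.58 -2.97 -2.995
v 2.3 -2.832 -3.207
v 2.148 -3.398 -3.041
v 1.611 1.646 -2.517
v 2.034 2.105 -2.274
v 1.229 1.314 -1.223
v 1.704 2.282 -2.327
v 1.345 2.256 -2.44
v 1.07 2.036 -2.577
v 0.967 1.693 -2.696
v 1.069 1.335 -2.757
v 1.343 1.075 -2.743
v 1.702 0.997 -2.657
v 2.032 1.125 -2.526
v 2.229 1.418 -2.393
v 2.23 1.784 -2.299
v 2.529 -3.983 2.937
v 2.413 -4.2 4.447
v 1.937 -3.167 3.009
v 1.821 -3.385 4.519
v 4.119 -2.855 3.221
v 4.003 -3.073 4.731
v 3.527 -2.04 3.293
v 3.411 -2.257 4.803
f 2 1 5
f 2 5 3
f 3 5 6
f 3 6 4
f 5 1 7
f 5 7 6
f 6 7 8
f 6 8 4
f 7 1 9
f 7 9 8
f 8 9 10
f 8 10 4
f 9 1 11
f 9 11 10
f 10 11 12
f 10 12 4
f 11 1 13
f 11 13 12
f 12 13 14
f 12 14 4
f 13 1 15
f 13 15 14
f 14 15 16
f 14 16 4
f 15 1 17
f 15 17 16
f 16 17 18
f 16 18 4
f 17 1 2
f 17 2 18
f 18 2 3
f 18 3 4
f 20 22 19
f 23 20 19
f 19 22 21
f 21 23 19
f 20 26 22
f 24 20 23
f 24 26 20
f 22 26 21
f 25 23 21
f 21 26 25
f 25 24 23
f 26 24 25
f 27 64 43
f 64 38 67
f 43 67 32
f 64 67 43
f 27 43 39
f 43 32 44
f 39 44 28
f 43 44 39
f 27 39 48
f 39 28 49
f 48 49 34
f 39 49 48
f 27 48 60
f 48 34 63
f 60 63 37
f 48 63 60
f 27 60 64
f 60 37 68
f 64 68 38
f 60 68 64
f 28 44 55
f 44 32 58
f 55 58 36
f 44 58 55
f 32 67 45
f 67 38 66
f 45 66 31
f 67 66 45
f 38 68 65
f 68 37 61
f 65 61 29
f 68 61 65
f 37 63 62
f 63 34 50
f 62 50 33
f 63 50 62
f 34 49 54
f 49 28 51
f 54 51 35
f 49 51 54
f 30 56 42
f 56 36 57
f 42 57 31
f 56 57 42
f 30 42 40
f 42 31 41
f 40 41 29
f 42 41 40
f 30 40 47
f 40 29 46
f 47 46 33
f 40 46 47
f 30 47 52
f 47 33 53
f 52 53 35
f 47 53 52
f 30 52 56
f 52 35 59
f 56 59 36
f 52 59 56
f 31 57 45
f 57 36 58
f 45 58 32
f 57 58 45
f 29 41 65
f 41 31 66
f 65 66 38
f 41 66 65
f 33 46 62
f 46 29 61
f 62 61 37
f 46 61 62
f 35 53 54
f 53 33 50
f 54 50 34
f 53 50 54
f 36 59 55
f 59 35 51
f 55 51 28
f 59 51 55
f 70 69 72
f 70 72 71
f 72 69 73
f 72 73 71
f 73 69 74
f 73 74 71
f 74 69 75
f 74 75 71
f 75 69 76
f 75 76 71
f 76 69 77
f 76 77 71
f 77 69 78
f 77 78 71
f 78 69 79
f 78 79 71
f 79 69 80
f 79 80 71
f 80 69 81
f 80 81 71
f 81 69 70
f 81 70 71
f 83 85 82
f 86 83 82
f 82 85 84
f 84 86 82
f 83 89 85
f 87 83 86
f 87 89 83
f 85 89 84
f 88 86 84
f 84 89 88
f 88 87 86
f 89 87 88



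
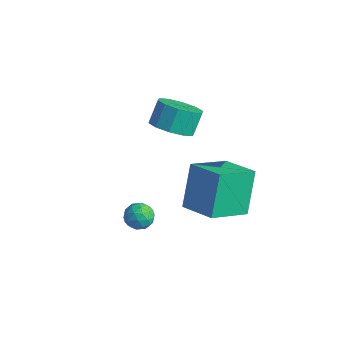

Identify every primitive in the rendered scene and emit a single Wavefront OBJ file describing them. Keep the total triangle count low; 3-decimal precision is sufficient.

v -2.605 1.652 -1.992
v -2.033 1.009 -1.425
v -2.223 1.705 -0.442
v -2.795 2.348 -1.008
v -1.648 1.454 -1.667
v -1.838 2.151 -0.683
v -1.628 1.975 -2.032
v -1.818 2.672 -1.049
v -1.981 2.373 -2.382
v -2.171 3.069 -1.398
v -2.573 2.495 -2.583
v -2.763 3.191 -1.599
v -3.177 2.295 -2.558
v -3.367 2.991 -1.575
v -3.562 1.849 -2.317
v -3.752 2.546 -1.333
v -3.582 1.328 -1.951
v -3.772 2.025 -0.968
v -3.229 0.931 -1.602
v -3.419 1.627 -0.618
v -2.637 0.809 -1.401
v -2.827 1.505 -0.417
v 0.184 -2.595 -2.181
v 0.697 -2.278 -2.477
v 0.123 -3.282 -3.023
v 0.636 -2.965 -3.319
v 0.741 -3.327 -2.763
v 0.779 -2.903 -2.242
v 0.041 -2.657 -3.258
v 0.079 -2.233 -2.737
v 0.609 -2.316 -3.143
v 1.042 -2.73 -2.837
v -0.222 -2.83 -2.663
v 0.211 -3.244 -2.357
v 0.446 -2.376 -2.255
v 0.374 -3.184 -3.245
v 0.436 -3.397 -2.918
v 0.738 -3.21 -3.092
v 0.494 -2.744 -2.117
v 0.796 -2.557 -2.291
v 0.822 -3.174 -2.459
v 0.024 -3.003 -3.209
v 0.326 -2.816 -3.383
v 0.082 -2.35 -2.408
v 0.384 -2.163 -2.582
v -0.002 -2.386 -3.041
v 0.696 -2.212 -2.82
v 0.66 -2.616 -3.316
v 0.31 -2.435 -3.28
v 0.332 -2.185 -2.974
v 0.95 -2.455 -2.64
v 0.915 -2.859 -3.136
v 0.976 -3.072 -2.808
v 0.999 -2.823 -2.502
v 0.899 -2.478 -3.032
v -0.095 -2.701 -2.364
v -0.13 -3.105 -2.86
v -0.179 -2.737 -2.998
v -0.156 -2.488 -2.692
v 0.16 -2.944 -2.184
v 0.124 -3.348 -2.68
v 0.488 -3.375 -2.526
v 0.51 -3.125 -2.22
v -0.079 -3.082 -2.468
v 1.269 -1.221 -2.534
v 0.714 -0.288 -0.724
v 1.442 0.598 -3.418
v 0.887 1.531 -1.608
v 2.893 -1.151 -2.072
v 2.338 -0.218 -0.262
v 3.066 0.668 -2.956
v 2.511 1.601 -1.146
f 2 1 5
f 2 5 3
f 3 5 6
f 3 6 4
f 5 1 7
f 5 7 6
f 6 7 8
f 6 8 4
f 7 1 9
f 7 9 8
f 8 9 10
f 8 10 4
f 9 1 11
f 9 11 10
f 10 11 12
f 10 12 4
f 11 1 13
f 11 13 12
f 12 13 14
f 12 14 4
f 13 1 15
f 13 15 14
f 14 15 16
f 14 16 4
f 15 1 17
f 15 17 16
f 16 17 18
f 16 18 4
f 17 1 19
f 17 19 18
f 18 19 20
f 18 20 4
f 19 1 21
f 19 21 20
f 20 21 22
f 20 22 4
f 21 1 2
f 21 2 22
f 22 2 3
f 22 3 4
f 23 60 39
f 60 34 63
f 39 63 28
f 60 63 39
f 23 39 35
f 39 28 40
f 35 40 24
f 39 40 35
f 23 35 44
f 35 24 45
f 44 45 30
f 35 45 44
f 23 44 56
f 44 30 59
f 56 59 33
f 44 59 56
f 23 56 60
f 56 33 64
f 60 64 34
f 56 64 60
f 24 40 51
f 40 28 54
f 51 54 32
f 40 54 51
f 28 63 41
f 63 34 62
f 41 62 27
f 63 62 41
f 34 64 61
f 64 33 57
f 61 57 25
f 64 57 61
f 33 59 58
f 59 30 46
f 58 46 29
f 59 46 58
f 30 45 50
f 45 24 47
f 50 47 31
f 45 47 50
f 26 52 38
f 52 32 53
f 38 53 27
f 52 53 38
f 26 38 36
f 38 27 37
f 36 37 25
f 38 37 36
f 26 36 43
f 36 25 42
f 43 42 29
f 36 42 43
f 26 43 48
f 43 29 49
f 48 49 31
f 43 49 48
f 26 48 52
f 48 31 55
f 52 55 32
f 48 55 52
f 27 53 41
f 53 32 54
f 41 54 28
f 53 54 41
f 25 37 61
f 37 27 62
f 61 62 34
f 37 62 61
f 29 42 58
f 42 25 57
f 58 57 33
f 42 57 58
f 31 49 50
f 49 29 46
f 50 46 30
f 49 46 50
f 32 55 51
f 55 31 47
f 51 47 24
f 55 47 51
f 66 68 65
f 69 66 65
f 65 68 67
f 67 69 65
f 66 72 68
f 70 66 69
f 70 72 66
f 68 72 67
f 71 69 67
f 67 72 71
f 71 70 69
f 72 70 71



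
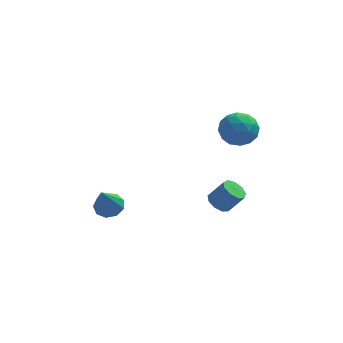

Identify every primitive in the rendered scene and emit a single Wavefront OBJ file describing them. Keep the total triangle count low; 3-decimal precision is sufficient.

v 2.388 -1.927 -1.585
v 2.88 -2.364 -1.986
v 3.723 -2.469 -0.835
v 3.232 -2.033 -0.435
v 3.01 -1.856 -2.034
v 3.853 -1.961 -0.884
v 2.849 -1.381 -1.872
v 3.692 -1.486 -0.722
v 2.472 -1.162 -1.576
v 3.315 -1.267 -0.426
v 2.056 -1.301 -1.284
v 2.9 -1.406 -0.134
v 1.796 -1.733 -1.133
v 2.639 -1.838 0.017
v 1.813 -2.256 -1.193
v 2.656 -2.361 -0.043
v 2.099 -2.625 -1.437
v 2.942 -2.731 -0.287
v 2.52 -2.668 -1.75
v 3.364 -2.773 -0.6
v -3.563 -0.892 -2.382
v -3.096 -0.273 -1.945
v -3.977 -1.908 -0.498
v -3.68 -0.105 -1.983
v -4.209 -0.305 -2.208
v -4.436 -0.78 -2.514
v -4.254 -1.308 -2.758
v -3.749 -1.64 -2.826
v -3.156 -1.623 -2.687
v -2.754 -1.263 -2.404
v -2.73 -0.73 -2.111
v 3.567 0.613 3.898
v 4.462 -0.169 3.91
v 2.638 -0.471 2.61
v 3.533 -1.253 2.622
v 2.834 -1.135 3.576
v 3.408 -0.465 4.372
v 3.692 -0.175 2.148
v 4.266 0.495 2.944
v 4.539 -0.656 2.829
v 4.009 -1.249 3.711
v 3.091 0.609 2.809
v 2.561 0.016 3.691
v 4.096 0.317 4.017
v 3.004 -0.957 2.503
v 2.593 -0.888 3.064
v 3.119 -1.347 3.071
v 3.477 0.143 4.288
v 4.003 -0.317 4.295
v 3.046 -0.885 4.099
v 3.097 -0.323 2.225
v 3.623 -0.783 2.232
v 3.981 0.707 3.449
v 4.507 0.248 3.456
v 4.054 0.245 2.421
v 4.667 -0.429 3.388
v 4.121 -1.065 2.631
v 4.215 -0.432 2.353
v 4.552 -0.038 2.821
v 4.356 -0.777 3.907
v 3.809 -1.414 3.15
v 3.399 -1.345 3.711
v 3.736 -0.952 4.178
v 4.401 -1.063 3.271
v 3.291 0.774 3.37
v 2.744 0.137 2.613
v 3.364 0.312 2.342
v 3.701 0.705 2.809
v 2.979 0.425 3.889
v 2.433 -0.211 3.132
v 2.548 -0.602 3.699
v 2.885 -0.208 4.167
v 2.699 0.423 3.249
f 2 1 5
f 2 5 3
f 3 5 6
f 3 6 4
f 5 1 7
f 5 7 6
f 6 7 8
f 6 8 4
f 7 1 9
f 7 9 8
f 8 9 10
f 8 10 4
f 9 1 11
f 9 11 10
f 10 11 12
f 10 12 4
f 11 1 13
f 11 13 12
f 12 13 14
f 12 14 4
f 13 1 15
f 13 15 14
f 14 15 16
f 14 16 4
f 15 1 17
f 15 17 16
f 16 17 18
f 16 18 4
f 17 1 19
f 17 19 18
f 18 19 20
f 18 20 4
f 19 1 2
f 19 2 20
f 20 2 3
f 20 3 4
f 22 21 24
f 22 24 23
f 24 21 25
f 24 25 23
f 25 21 26
f 25 26 23
f 26 21 27
f 26 27 23
f 27 21 28
f 27 28 23
f 28 21 29
f 28 29 23
f 29 21 30
f 29 30 23
f 30 21 31
f 30 31 23
f 31 21 22
f 31 22 23
f 32 69 48
f 69 43 72
f 48 72 37
f 69 72 48
f 32 48 44
f 48 37 49
f 44 49 33
f 48 49 44
f 32 44 53
f 44 33 54
f 53 54 39
f 44 54 53
f 32 53 65
f 53 39 68
f 65 68 42
f 53 68 65
f 32 65 69
f 65 42 73
f 69 73 43
f 65 73 69
f 33 49 60
f 49 37 63
f 60 63 41
f 49 63 60
f 37 72 50
f 72 43 71
f 50 71 36
f 72 71 50
f 43 73 70
f 73 42 66
f 70 66 34
f 73 66 70
f 42 68 67
f 68 39 55
f 67 55 38
f 68 55 67
f 39 54 59
f 54 33 56
f 59 56 40
f 54 56 59
f 35 61 47
f 61 41 62
f 47 62 36
f 61 62 47
f 35 47 45
f 47 36 46
f 45 46 34
f 47 46 45
f 35 45 52
f 45 34 51
f 52 51 38
f 45 51 52
f 35 52 57
f 52 38 58
f 57 58 40
f 52 58 57
f 35 57 61
f 57 40 64
f 61 64 41
f 57 64 61
f 36 62 50
f 62 41 63
f 50 63 37
f 62 63 50
f 34 46 70
f 46 36 71
f 70 71 43
f 46 71 70
f 38 51 67
f 51 34 66
f 67 66 42
f 51 66 67
f 40 58 59
f 58 38 55
f 59 55 39
f 58 55 59
f 41 64 60
f 64 40 56
f 60 56 33
f 64 56 60



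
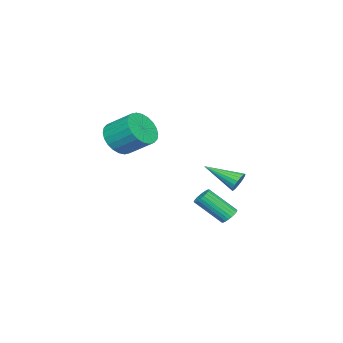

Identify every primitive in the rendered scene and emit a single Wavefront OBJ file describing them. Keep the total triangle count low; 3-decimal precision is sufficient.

v 1.232 -4.405 2.308
v 2.321 -4.387 2.285
v 2.318 -2.976 3.27
v 1.228 -2.995 3.292
v 2.227 -4.149 1.945
v 2.224 -2.739 2.929
v 1.981 -3.951 1.66
v 1.978 -2.541 2.645
v 1.621 -3.822 1.473
v 1.618 -2.411 2.458
v 1.202 -3.781 1.414
v 1.199 -2.371 2.399
v 0.788 -3.836 1.491
v 0.784 -2.426 2.476
v 0.44 -3.977 1.692
v 0.437 -2.567 2.677
v 0.214 -4.183 1.987
v 0.21 -2.773 2.972
v 0.142 -4.424 2.33
v 0.139 -3.013 3.315
v 0.236 -4.661 2.671
v 0.233 -3.251 3.655
v 0.482 -4.859 2.955
v 0.479 -3.449 3.94
v 0.842 -4.989 3.142
v 0.839 -3.578 4.127
v 1.261 -5.029 3.201
v 1.258 -3.619 4.186
v 1.676 -4.974 3.124
v 1.672 -3.564 4.109
v 2.023 -4.833 2.923
v 2.02 -3.423 3.908
v 2.25 -4.627 2.628
v 2.246 -3.217 3.613
v 2.552 2.95 1.202
v 2.776 2.735 0.677
v 2.728 1.19 1.998
v 2.998 2.817 0.809
v 3.133 2.925 1.018
v 3.152 3.039 1.264
v 3.052 3.134 1.498
v 2.854 3.193 1.673
v 2.595 3.204 1.755
v 2.328 3.165 1.727
v 2.105 3.083 1.596
v 1.971 2.975 1.386
v 1.951 2.862 1.14
v 2.051 2.766 0.906
v 2.25 2.707 0.731
v 2.508 2.696 0.649
v 1.943 2.178 -1.47
v 2.287 1.949 -1.818
v 2.74 0.653 -0.519
v 2.397 0.882 -0.17
v 2.412 2.088 -1.722
v 2.865 0.793 -0.423
v 2.466 2.242 -1.588
v 2.92 0.946 -0.289
v 2.441 2.385 -1.436
v 2.894 1.09 -0.137
v 2.34 2.497 -1.289
v 2.793 1.202 0.01
v 2.178 2.561 -1.17
v 2.631 1.265 0.129
v 1.981 2.566 -1.096
v 2.434 1.27 0.203
v 1.778 2.512 -1.079
v 2.231 1.216 0.22
v 1.6 2.407 -1.121
v 2.053 1.111 0.178
v 1.475 2.267 -1.217
v 1.928 0.972 0.082
v 1.42 2.114 -1.351
v 1.874 0.818 -0.052
v 1.446 1.97 -1.503
v 1.899 0.675 -0.204
v 1.547 1.858 -1.65
v 2 0.563 -0.351
v 1.709 1.795 -1.769
v 2.162 0.499 -0.47
v 1.906 1.79 -1.843
v 2.359 0.494 -0.544
v 2.109 1.844 -1.86
v 2.562 0.548 -0.561
f 2 1 5
f 2 5 3
f 3 5 6
f 3 6 4
f 5 1 7
f 5 7 6
f 6 7 8
f 6 8 4
f 7 1 9
f 7 9 8
f 8 9 10
f 8 10 4
f 9 1 11
f 9 11 10
f 10 11 12
f 10 12 4
f 11 1 13
f 11 13 12
f 12 13 14
f 12 14 4
f 13 1 15
f 13 15 14
f 14 15 16
f 14 16 4
f 15 1 17
f 15 17 16
f 16 17 18
f 16 18 4
f 17 1 19
f 17 19 18
f 18 19 20
f 18 20 4
f 19 1 21
f 19 21 20
f 20 21 22
f 20 22 4
f 21 1 23
f 21 23 22
f 22 23 24
f 22 24 4
f 23 1 25
f 23 25 24
f 24 25 26
f 24 26 4
f 25 1 27
f 25 27 26
f 26 27 28
f 26 28 4
f 27 1 29
f 27 29 28
f 28 29 30
f 28 30 4
f 29 1 31
f 29 31 30
f 30 31 32
f 30 32 4
f 31 1 33
f 31 33 32
f 32 33 34
f 32 34 4
f 33 1 2
f 33 2 34
f 34 2 3
f 34 3 4
f 36 35 38
f 36 38 37
f 38 35 39
f 38 39 37
f 39 35 40
f 39 40 37
f 40 35 41
f 40 41 37
f 41 35 42
f 41 42 37
f 42 35 43
f 42 43 37
f 43 35 44
f 43 44 37
f 44 35 45
f 44 45 37
f 45 35 46
f 45 46 37
f 46 35 47
f 46 47 37
f 47 35 48
f 47 48 37
f 48 35 49
f 48 49 37
f 49 35 50
f 49 50 37
f 50 35 36
f 50 36 37
f 52 51 55
f 52 55 53
f 53 55 56
f 53 56 54
f 55 51 57
f 55 57 56
f 56 57 58
f 56 58 54
f 57 51 59
f 57 59 58
f 58 59 60
f 58 60 54
f 59 51 61
f 59 61 60
f 60 61 62
f 60 62 54
f 61 51 63
f 61 63 62
f 62 63 64
f 62 64 54
f 63 51 65
f 63 65 64
f 64 65 66
f 64 66 54
f 65 51 67
f 65 67 66
f 66 67 68
f 66 68 54
f 67 51 69
f 67 69 68
f 68 69 70
f 68 70 54
f 69 51 71
f 69 71 70
f 70 71 72
f 70 72 54
f 71 51 73
f 71 73 72
f 72 73 74
f 72 74 54
f 73 51 75
f 73 75 74
f 74 75 76
f 74 76 54
f 75 51 77
f 75 77 76
f 76 77 78
f 76 78 54
f 77 51 79
f 77 79 78
f 78 79 80
f 78 80 54
f 79 51 81
f 79 81 80
f 80 81 82
f 80 82 54
f 81 51 83
f 81 83 82
f 82 83 84
f 82 84 54
f 83 51 52
f 83 52 84
f 84 52 53
f 84 53 54



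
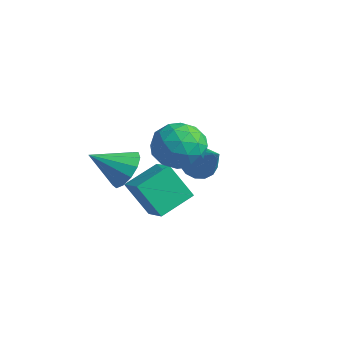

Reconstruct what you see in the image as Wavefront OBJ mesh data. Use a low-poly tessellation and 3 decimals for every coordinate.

v 3.525 -0.64 1.849
v 4.333 -1.499 1.43
v 2.007 -1.961 1.63
v 2.815 -2.82 1.211
v 2.847 -2.464 2.41
v 3.786 -1.647 2.545
v 2.554 -1.813 0.515
v 3.493 -0.996 0.65
v 3.733 -2.224 0.605
v 3.914 -2.626 1.776
v 2.426 -0.834 1.284
v 2.607 -1.236 2.455
v 4.062 -0.953 1.659
v 2.278 -2.507 1.401
v 2.297 -2.297 2.106
v 2.771 -2.802 1.859
v 3.741 -1.041 2.314
v 4.215 -1.545 2.068
v 3.342 -2.112 2.644
v 2.125 -1.915 0.992
v 2.599 -2.419 0.746
v 3.569 -0.658 1.201
v 4.043 -1.163 0.954
v 2.998 -1.348 0.416
v 4.184 -1.884 0.927
v 3.292 -2.661 0.799
v 3.139 -2.069 0.39
v 3.691 -1.589 0.469
v 4.291 -2.121 1.616
v 3.398 -2.897 1.487
v 3.418 -2.688 2.192
v 3.969 -2.208 2.271
v 3.938 -2.547 1.131
v 2.942 -0.563 1.573
v 2.049 -1.339 1.444
v 2.371 -1.252 0.789
v 2.922 -0.772 0.868
v 3.048 -0.799 2.261
v 2.156 -1.576 2.133
v 2.649 -1.871 2.591
v 3.201 -1.391 2.67
v 2.402 -0.913 1.929
v -0.347 -1.918 -1.427
v 0.632 -2.332 -1.304
v -1.073 -3.322 -0.393
v 0.549 -1.951 -0.844
v 0.183 -1.559 -0.569
v -0.352 -1.281 -0.567
v -0.885 -1.205 -0.838
v -1.248 -1.355 -1.296
v -1.324 -1.684 -1.796
v -1.09 -2.087 -2.179
v -0.62 -2.436 -2.323
v -0.063 -2.621 -2.183
v 0.403 -2.582 -1.803
v 0.732 1.085 -1.475
v 1.175 0.558 -2.086
v 2.328 0.975 -0.225
v 1.294 1.005 -2.199
v 1.263 1.473 -2.118
v 1.09 1.837 -1.865
v 0.82 2 -1.508
v 0.528 1.917 -1.141
v 0.29 1.611 -0.864
v 0.17 1.164 -0.751
v 0.202 0.696 -0.832
v 0.375 0.332 -1.085
v 0.644 0.169 -1.443
v 0.937 0.252 -1.809
v -0.85 -1.684 -2.647
v 0.38 -1.888 -2.129
v -0.86 0.021 -1.954
v 0.37 -0.183 -1.436
v -0.03 -0.997 -4.324
v 1.2 -1.201 -3.806
v -0.04 0.708 -3.631
v 1.19 0.504 -3.113
f 1 38 17
f 38 12 41
f 17 41 6
f 38 41 17
f 1 17 13
f 17 6 18
f 13 18 2
f 17 18 13
f 1 13 22
f 13 2 23
f 22 23 8
f 13 23 22
f 1 22 34
f 22 8 37
f 34 37 11
f 22 37 34
f 1 34 38
f 34 11 42
f 38 42 12
f 34 42 38
f 2 18 29
f 18 6 32
f 29 32 10
f 18 32 29
f 6 41 19
f 41 12 40
f 19 40 5
f 41 40 19
f 12 42 39
f 42 11 35
f 39 35 3
f 42 35 39
f 11 37 36
f 37 8 24
f 36 24 7
f 37 24 36
f 8 23 28
f 23 2 25
f 28 25 9
f 23 25 28
f 4 30 16
f 30 10 31
f 16 31 5
f 30 31 16
f 4 16 14
f 16 5 15
f 14 15 3
f 16 15 14
f 4 14 21
f 14 3 20
f 21 20 7
f 14 20 21
f 4 21 26
f 21 7 27
f 26 27 9
f 21 27 26
f 4 26 30
f 26 9 33
f 30 33 10
f 26 33 30
f 5 31 19
f 31 10 32
f 19 32 6
f 31 32 19
f 3 15 39
f 15 5 40
f 39 40 12
f 15 40 39
f 7 20 36
f 20 3 35
f 36 35 11
f 20 35 36
f 9 27 28
f 27 7 24
f 28 24 8
f 27 24 28
f 10 33 29
f 33 9 25
f 29 25 2
f 33 25 29
f 44 43 46
f 44 46 45
f 46 43 47
f 46 47 45
f 47 43 48
f 47 48 45
f 48 43 49
f 48 49 45
f 49 43 50
f 49 50 45
f 50 43 51
f 50 51 45
f 51 43 52
f 51 52 45
f 52 43 53
f 52 53 45
f 53 43 54
f 53 54 45
f 54 43 55
f 54 55 45
f 55 43 44
f 55 44 45
f 57 56 59
f 57 59 58
f 59 56 60
f 59 60 58
f 60 56 61
f 60 61 58
f 61 56 62
f 61 62 58
f 62 56 63
f 62 63 58
f 63 56 64
f 63 64 58
f 64 56 65
f 64 65 58
f 65 56 66
f 65 66 58
f 66 56 67
f 66 67 58
f 67 56 68
f 67 68 58
f 68 56 69
f 68 69 58
f 69 56 57
f 69 57 58
f 71 73 70
f 74 71 70
f 70 73 72
f 72 74 70
f 71 77 73
f 75 71 74
f 75 77 71
f 73 77 72
f 76 74 72
f 72 77 76
f 76 75 74
f 77 75 76



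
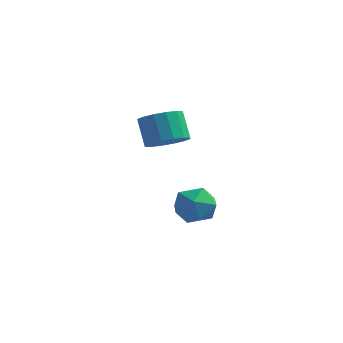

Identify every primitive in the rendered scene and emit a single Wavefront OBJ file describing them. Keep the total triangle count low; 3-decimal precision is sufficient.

v -0.755 -2.095 3.035
v -0.296 -2.641 3.584
v -0.826 -2.051 4.614
v -1.285 -1.505 4.065
v -0.017 -2.274 3.518
v -0.547 -1.684 4.548
v 0.065 -1.86 3.322
v -0.465 -1.269 4.352
v -0.073 -1.508 3.049
v -0.603 -0.918 4.079
v -0.394 -1.314 2.773
v -0.924 -0.723 3.803
v -0.811 -1.329 2.567
v -1.341 -0.738 3.597
v -1.214 -1.549 2.486
v -1.744 -0.959 3.516
v -1.493 -1.916 2.552
v -2.023 -1.326 3.582
v -1.575 -2.331 2.748
v -2.105 -1.74 3.778
v -1.437 -2.682 3.021
v -1.967 -2.092 4.051
v -1.116 -2.877 3.297
v -1.646 -2.286 4.327
v -0.699 -2.862 3.503
v -1.229 -2.271 4.533
v -0.233 -0.305 -1.518
v 0.599 -0.836 -1.555
v -0.699 -1.124 -0.225
v 0.133 -1.655 -0.262
v 0.169 -0.697 -0.021
v 0.456 -0.191 -0.819
v -0.556 -1.769 -0.961
v -0.269 -1.263 -1.759
v 0.4 -1.741 -1.21
v 0.848 -1.079 -0.629
v -0.948 -0.881 -1.151
v -0.5 -0.219 -0.57
f 2 1 5
f 2 5 3
f 3 5 6
f 3 6 4
f 5 1 7
f 5 7 6
f 6 7 8
f 6 8 4
f 7 1 9
f 7 9 8
f 8 9 10
f 8 10 4
f 9 1 11
f 9 11 10
f 10 11 12
f 10 12 4
f 11 1 13
f 11 13 12
f 12 13 14
f 12 14 4
f 13 1 15
f 13 15 14
f 14 15 16
f 14 16 4
f 15 1 17
f 15 17 16
f 16 17 18
f 16 18 4
f 17 1 19
f 17 19 18
f 18 19 20
f 18 20 4
f 19 1 21
f 19 21 20
f 20 21 22
f 20 22 4
f 21 1 23
f 21 23 22
f 22 23 24
f 22 24 4
f 23 1 25
f 23 25 24
f 24 25 26
f 24 26 4
f 25 1 2
f 25 2 26
f 26 2 3
f 26 3 4
f 27 38 32
f 27 32 28
f 27 28 34
f 27 34 37
f 27 37 38
f 28 32 36
f 32 38 31
f 38 37 29
f 37 34 33
f 34 28 35
f 30 36 31
f 30 31 29
f 30 29 33
f 30 33 35
f 30 35 36
f 31 36 32
f 29 31 38
f 33 29 37
f 35 33 34
f 36 35 28



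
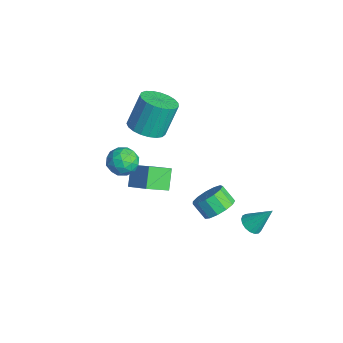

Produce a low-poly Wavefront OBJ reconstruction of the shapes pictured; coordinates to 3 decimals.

v 3.065 3.344 -1.927
v 3.686 3.288 -2.113
v 3.515 4.256 -0.693
v 3.585 3.541 -2.263
v 3.366 3.749 -2.337
v 3.077 3.864 -2.317
v 2.786 3.86 -2.207
v 2.559 3.737 -2.034
v 2.447 3.524 -1.836
v 2.478 3.27 -1.659
v 2.642 3.033 -1.544
v 2.904 2.867 -1.516
v 3.202 2.81 -1.583
v 3.469 2.875 -1.728
v 3.644 3.048 -1.92
v -2.139 -0.224 -2.837
v -1.989 -1.47 -2.173
v -2.956 0.185 -1.884
v -2.806 -1.061 -1.22
v -0.894 0.361 -2.02
v -0.744 -0.885 -1.356
v -1.711 0.77 -1.067
v -1.561 -0.476 -0.403
v 1.508 2.241 -1.885
v 2.256 1.869 -1.498
v 1.64 1.428 -0.729
v 0.892 1.799 -1.115
v 2.195 2.335 -1.28
v 1.579 1.894 -0.511
v 1.916 2.771 -1.253
v 1.3 2.33 -0.484
v 1.507 3.039 -1.427
v 0.891 2.597 -0.658
v 1.099 3.053 -1.746
v 0.483 2.611 -0.977
v 0.821 2.809 -2.109
v 0.204 2.368 -1.34
v 0.761 2.385 -2.401
v 0.144 1.943 -1.632
v 0.938 1.915 -2.529
v 0.321 1.473 -1.76
v 1.296 1.549 -2.452
v 0.68 1.107 -1.683
v 1.722 1.402 -2.195
v 1.106 0.96 -1.426
v 2.08 1.521 -1.84
v 1.463 1.08 -1.071
v -0.762 -1.814 2.276
v 0.091 -1.609 2.178
v -0.631 -2.831 1.282
v 0.222 -2.626 1.184
v -0.058 -3.008 1.929
v -0.138 -2.379 2.544
v -0.402 -2.061 0.916
v -0.482 -1.432 1.531
v 0.314 -1.761 1.338
v 0.527 -2.347 1.964
v -1.067 -2.093 1.496
v -0.854 -2.679 2.122
v -0.347 -1.622 2.315
v -0.193 -2.818 1.145
v -0.358 -3.042 1.584
v 0.144 -2.922 1.526
v -0.482 -2.075 2.53
v 0.02 -1.954 2.472
v -0.068 -2.777 2.326
v -0.56 -2.486 0.988
v -0.058 -2.365 0.93
v -0.684 -1.518 1.934
v -0.182 -1.398 1.876
v -0.472 -1.663 1.134
v 0.286 -1.591 1.763
v 0.363 -2.189 1.178
v -0.004 -1.857 1.021
v -0.051 -1.487 1.382
v 0.411 -1.935 2.131
v 0.488 -2.533 1.546
v 0.323 -2.757 1.985
v 0.276 -2.388 2.346
v 0.542 -2.025 1.637
v -1.028 -1.907 1.914
v -0.951 -2.505 1.329
v -0.816 -2.052 1.114
v -0.863 -1.683 1.475
v -0.903 -2.251 2.282
v -0.826 -2.849 1.697
v -0.489 -2.953 2.078
v -0.536 -2.583 2.439
v -1.082 -2.415 1.823
v -3.364 -0.063 1.028
v -2.813 0.783 0.74
v -3.084 1.588 2.584
v -3.636 0.743 2.872
v -3.219 0.898 0.63
v -3.491 1.703 2.474
v -3.651 0.847 0.589
v -3.923 1.652 2.432
v -4.033 0.638 0.623
v -4.305 1.444 2.467
v -4.299 0.309 0.728
v -4.571 1.114 2.572
v -4.404 -0.085 0.885
v -4.676 0.72 2.728
v -4.329 -0.475 1.066
v -4.601 0.33 2.91
v -4.087 -0.794 1.241
v -4.359 0.011 3.085
v -3.72 -0.986 1.379
v -3.992 -0.181 3.223
v -3.292 -1.019 1.456
v -3.563 -0.213 3.3
v -2.876 -0.886 1.46
v -3.147 -0.081 3.303
v -2.544 -0.611 1.388
v -2.816 0.194 3.232
v -2.355 -0.241 1.255
v -2.626 0.564 3.098
v -2.339 0.16 1.082
v -2.611 0.965 2.926
v -2.501 0.522 0.9
v -2.773 1.327 2.744
f 2 1 4
f 2 4 3
f 4 1 5
f 4 5 3
f 5 1 6
f 5 6 3
f 6 1 7
f 6 7 3
f 7 1 8
f 7 8 3
f 8 1 9
f 8 9 3
f 9 1 10
f 9 10 3
f 10 1 11
f 10 11 3
f 11 1 12
f 11 12 3
f 12 1 13
f 12 13 3
f 13 1 14
f 13 14 3
f 14 1 15
f 14 15 3
f 15 1 2
f 15 2 3
f 17 19 16
f 20 17 16
f 16 19 18
f 18 20 16
f 17 23 19
f 21 17 20
f 21 23 17
f 19 23 18
f 22 20 18
f 18 23 22
f 22 21 20
f 23 21 22
f 25 24 28
f 25 28 26
f 26 28 29
f 26 29 27
f 28 24 30
f 28 30 29
f 29 30 31
f 29 31 27
f 30 24 32
f 30 32 31
f 31 32 33
f 31 33 27
f 32 24 34
f 32 34 33
f 33 34 35
f 33 35 27
f 34 24 36
f 34 36 35
f 35 36 37
f 35 37 27
f 36 24 38
f 36 38 37
f 37 38 39
f 37 39 27
f 38 24 40
f 38 40 39
f 39 40 41
f 39 41 27
f 40 24 42
f 40 42 41
f 41 42 43
f 41 43 27
f 42 24 44
f 42 44 43
f 43 44 45
f 43 45 27
f 44 24 46
f 44 46 45
f 45 46 47
f 45 47 27
f 46 24 25
f 46 25 47
f 47 25 26
f 47 26 27
f 48 85 64
f 85 59 88
f 64 88 53
f 85 88 64
f 48 64 60
f 64 53 65
f 60 65 49
f 64 65 60
f 48 60 69
f 60 49 70
f 69 70 55
f 60 70 69
f 48 69 81
f 69 55 84
f 81 84 58
f 69 84 81
f 48 81 85
f 81 58 89
f 85 89 59
f 81 89 85
f 49 65 76
f 65 53 79
f 76 79 57
f 65 79 76
f 53 88 66
f 88 59 87
f 66 87 52
f 88 87 66
f 59 89 86
f 89 58 82
f 86 82 50
f 89 82 86
f 58 84 83
f 84 55 71
f 83 71 54
f 84 71 83
f 55 70 75
f 70 49 72
f 75 72 56
f 70 72 75
f 51 77 63
f 77 57 78
f 63 78 52
f 77 78 63
f 51 63 61
f 63 52 62
f 61 62 50
f 63 62 61
f 51 61 68
f 61 50 67
f 68 67 54
f 61 67 68
f 51 68 73
f 68 54 74
f 73 74 56
f 68 74 73
f 51 73 77
f 73 56 80
f 77 80 57
f 73 80 77
f 52 78 66
f 78 57 79
f 66 79 53
f 78 79 66
f 50 62 86
f 62 52 87
f 86 87 59
f 62 87 86
f 54 67 83
f 67 50 82
f 83 82 58
f 67 82 83
f 56 74 75
f 74 54 71
f 75 71 55
f 74 71 75
f 57 80 76
f 80 56 72
f 76 72 49
f 80 72 76
f 91 90 94
f 91 94 92
f 92 94 95
f 92 95 93
f 94 90 96
f 94 96 95
f 95 96 97
f 95 97 93
f 96 90 98
f 96 98 97
f 97 98 99
f 97 99 93
f 98 90 100
f 98 100 99
f 99 100 101
f 99 101 93
f 100 90 102
f 100 102 101
f 101 102 103
f 101 103 93
f 102 90 104
f 102 104 103
f 103 104 105
f 103 105 93
f 104 90 106
f 104 106 105
f 105 106 107
f 105 107 93
f 106 90 108
f 106 108 107
f 107 108 109
f 107 109 93
f 108 90 110
f 108 110 109
f 109 110 111
f 109 111 93
f 110 90 112
f 110 112 111
f 111 112 113
f 111 113 93
f 112 90 114
f 112 114 113
f 113 114 115
f 113 115 93
f 114 90 116
f 114 116 115
f 115 116 117
f 115 117 93
f 116 90 118
f 116 118 117
f 117 118 119
f 117 119 93
f 118 90 120
f 118 120 119
f 119 120 121
f 119 121 93
f 120 90 91
f 120 91 121
f 121 91 92
f 121 92 93



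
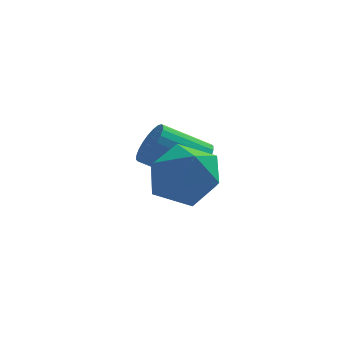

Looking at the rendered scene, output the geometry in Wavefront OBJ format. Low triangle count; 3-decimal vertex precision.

v -2.811 0.798 1.223
v -2.055 0.693 2.215
v -1.625 -0.473 0.185
v -0.869 -0.578 1.177
v -2.021 -1.066 1.213
v -2.754 -0.281 1.855
v -0.926 0.501 0.545
v -1.659 1.286 1.187
v -0.89 0.509 1.796
v -1.567 -0.459 2.209
v -2.113 0.679 0.191
v -2.79 -0.289 0.604
v -1.312 3.113 0.392
v -0.905 2.84 1.049
v -2.44 2.755 1.965
v -2.848 3.027 1.308
v -0.894 3.156 1.096
v -2.43 3.071 2.012
v -0.948 3.466 1.036
v -2.483 3.381 1.952
v -1.056 3.722 0.877
v -2.592 3.637 1.794
v -1.204 3.885 0.645
v -2.739 3.8 1.561
v -1.368 3.93 0.374
v -2.903 3.845 1.291
v -1.524 3.852 0.106
v -3.059 3.766 1.022
v -1.647 3.66 -0.118
v -3.183 3.575 0.798
v -1.72 3.385 -0.265
v -3.255 3.3 0.651
v -1.73 3.069 -0.312
v -3.266 2.984 0.604
v -1.677 2.759 -0.252
v -3.212 2.674 0.664
v -1.568 2.503 -0.094
v -3.104 2.418 0.823
v -1.421 2.34 0.139
v -2.956 2.255 1.055
v -1.257 2.295 0.409
v -2.792 2.21 1.326
v -1.101 2.374 0.678
v -2.636 2.288 1.594
v -0.977 2.565 0.902
v -2.513 2.48 1.818
f 1 12 6
f 1 6 2
f 1 2 8
f 1 8 11
f 1 11 12
f 2 6 10
f 6 12 5
f 12 11 3
f 11 8 7
f 8 2 9
f 4 10 5
f 4 5 3
f 4 3 7
f 4 7 9
f 4 9 10
f 5 10 6
f 3 5 12
f 7 3 11
f 9 7 8
f 10 9 2
f 14 13 17
f 14 17 15
f 15 17 18
f 15 18 16
f 17 13 19
f 17 19 18
f 18 19 20
f 18 20 16
f 19 13 21
f 19 21 20
f 20 21 22
f 20 22 16
f 21 13 23
f 21 23 22
f 22 23 24
f 22 24 16
f 23 13 25
f 23 25 24
f 24 25 26
f 24 26 16
f 25 13 27
f 25 27 26
f 26 27 28
f 26 28 16
f 27 13 29
f 27 29 28
f 28 29 30
f 28 30 16
f 29 13 31
f 29 31 30
f 30 31 32
f 30 32 16
f 31 13 33
f 31 33 32
f 32 33 34
f 32 34 16
f 33 13 35
f 33 35 34
f 34 35 36
f 34 36 16
f 35 13 37
f 35 37 36
f 36 37 38
f 36 38 16
f 37 13 39
f 37 39 38
f 38 39 40
f 38 40 16
f 39 13 41
f 39 41 40
f 40 41 42
f 40 42 16
f 41 13 43
f 41 43 42
f 42 43 44
f 42 44 16
f 43 13 45
f 43 45 44
f 44 45 46
f 44 46 16
f 45 13 14
f 45 14 46
f 46 14 15
f 46 15 16

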